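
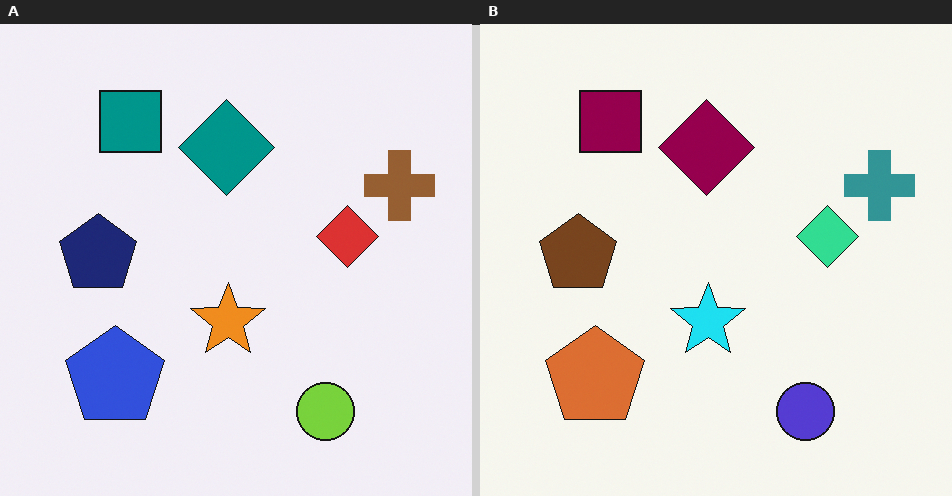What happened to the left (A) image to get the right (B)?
The image was hue-shifted through roughly a third of the color wheel.

Every shape's color has rotated by the same amount around the hue wheel — a uniform hue shift.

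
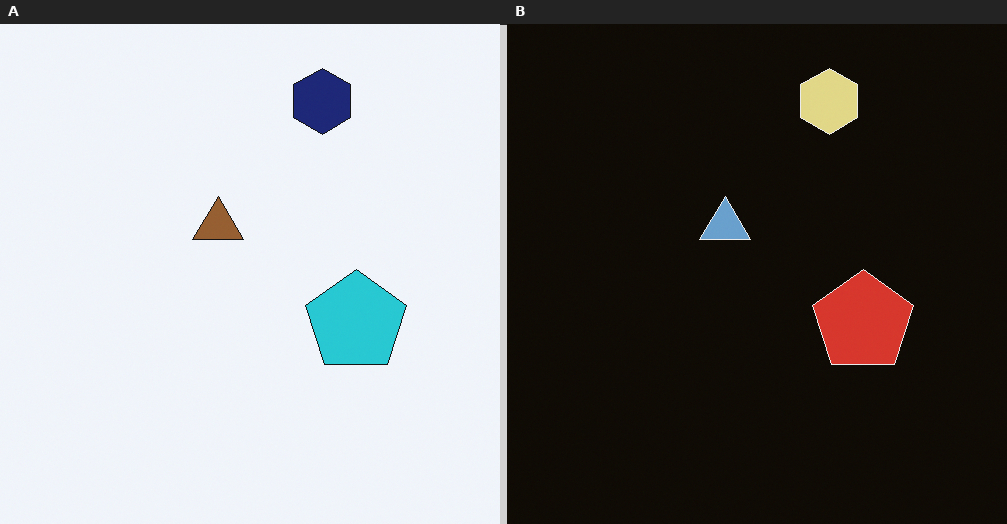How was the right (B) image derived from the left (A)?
This is the original image color-inverted (negative).

The light background has become dark and every shape's color is its complement — a photographic negative.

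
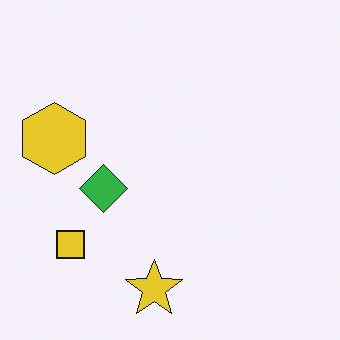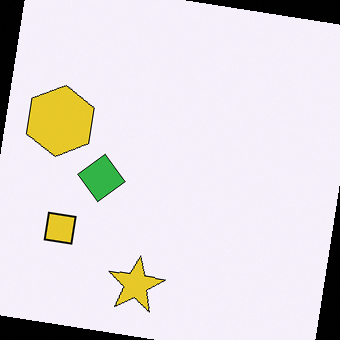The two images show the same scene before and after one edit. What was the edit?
The transformation is: rotated clockwise by a slight angle.

Every shape is tilted by the same angle and the image corners show triangular fill wedges — a whole-image rotation by a non-right angle.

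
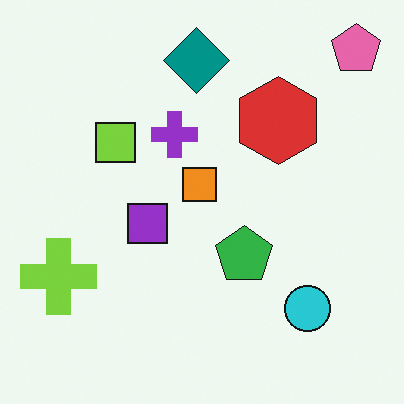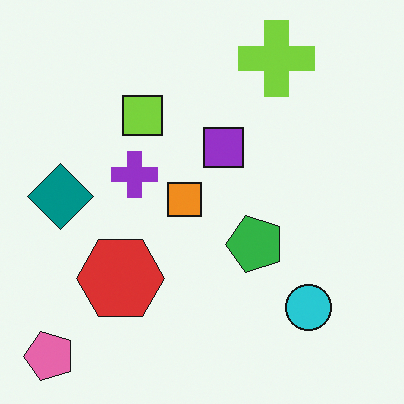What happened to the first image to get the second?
It was transposed (reflected across the top-left ↔ bottom-right diagonal).

Shapes have swapped their row and column positions — what was in the top-right is now in the bottom-left — a diagonal reflection.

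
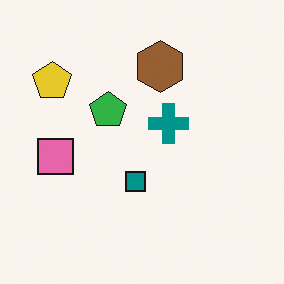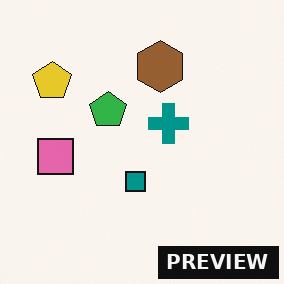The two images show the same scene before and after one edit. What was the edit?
The second image is the first watermarked with the text "PREVIEW" in the lower-right corner.

A dark label reading "PREVIEW" appears in the lower-right corner.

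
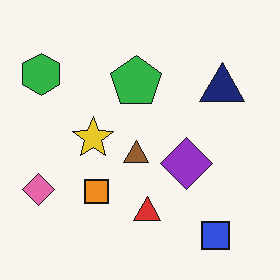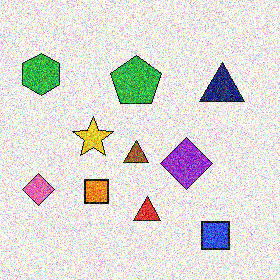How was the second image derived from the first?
The image was degraded with strong gaussian noise.

Random speckle covers the whole image, including the flat background.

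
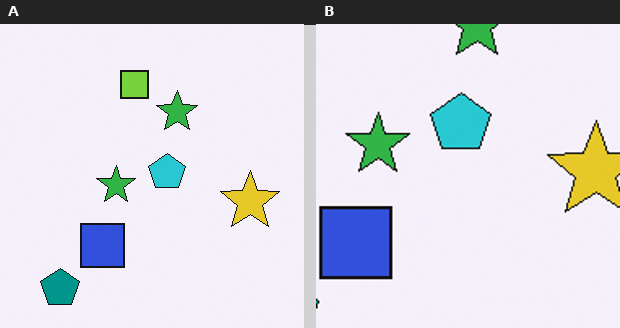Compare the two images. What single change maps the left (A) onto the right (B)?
It was cropped to a noticeably smaller region and rescaled.

The visible shapes are larger and the field of view is narrower; shapes near the original edges may be partly or wholly outside the frame — a crop-and-rescale.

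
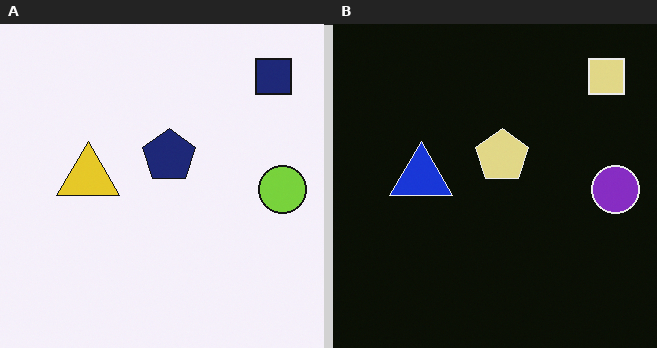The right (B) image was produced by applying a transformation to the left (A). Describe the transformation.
Color-inverted (negative).

The light background has become dark and every shape's color is its complement — a photographic negative.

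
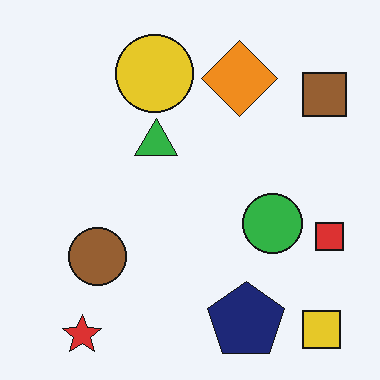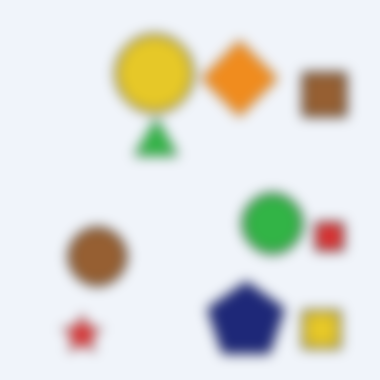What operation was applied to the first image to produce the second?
The image was strongly gaussian-blurred.

Shape edges and outlines are uniformly softened across the whole image.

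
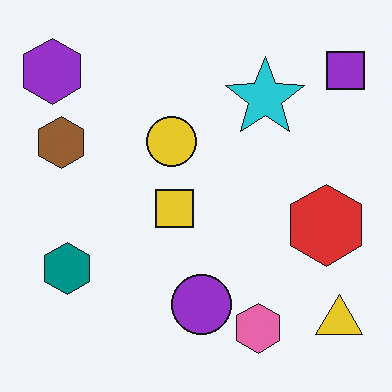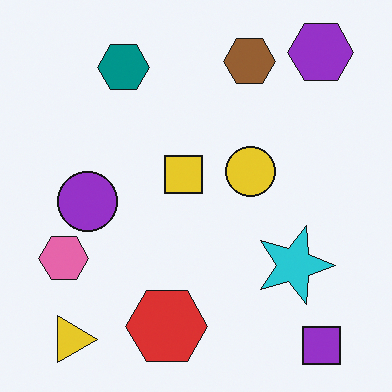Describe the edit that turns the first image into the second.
This is the original image rotated 90° clockwise.

The purple square sits in the top-right of the first image and the bottom-right of the second — consistent with a whole-image 90° clockwise rotation.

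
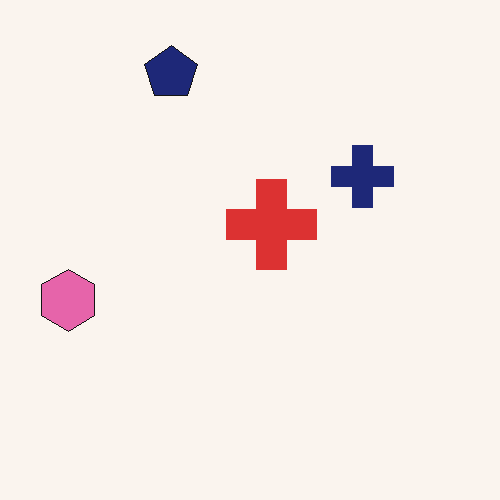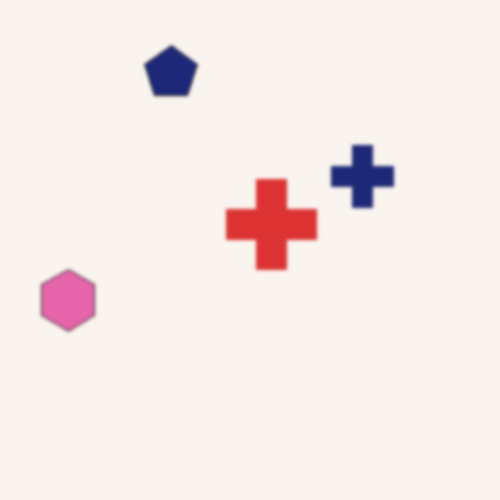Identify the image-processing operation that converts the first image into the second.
The image was slightly softened.

Shape edges and outlines are uniformly softened across the whole image.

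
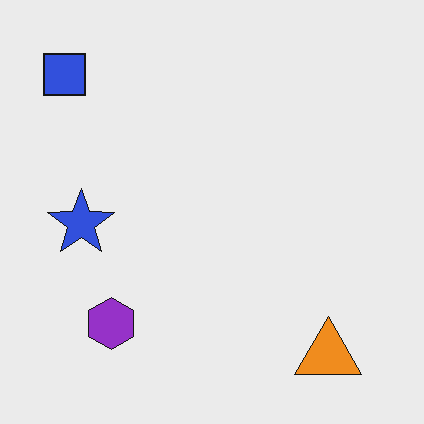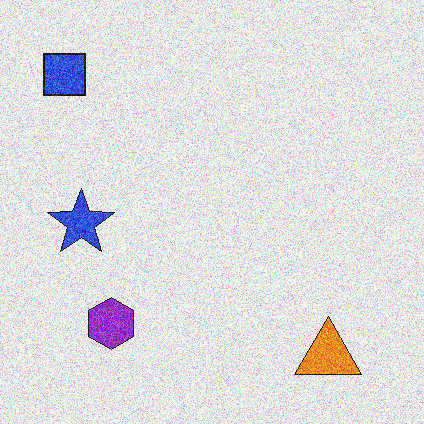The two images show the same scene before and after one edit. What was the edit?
The image was degraded with strong gaussian noise.

Random speckle covers the whole image, including the flat background.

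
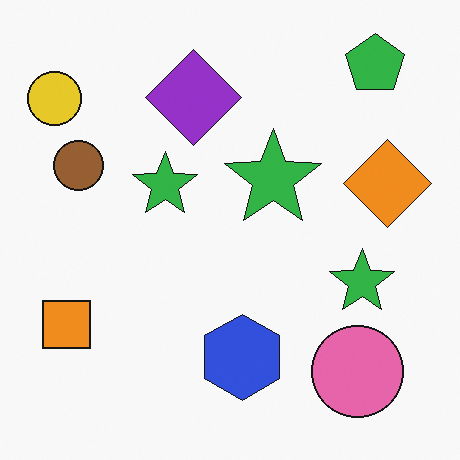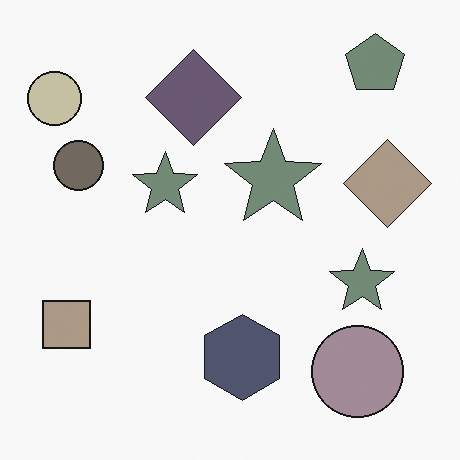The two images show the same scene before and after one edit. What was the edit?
The second image is the first heavily desaturated.

All colors are more muted and greyish — a global saturation change.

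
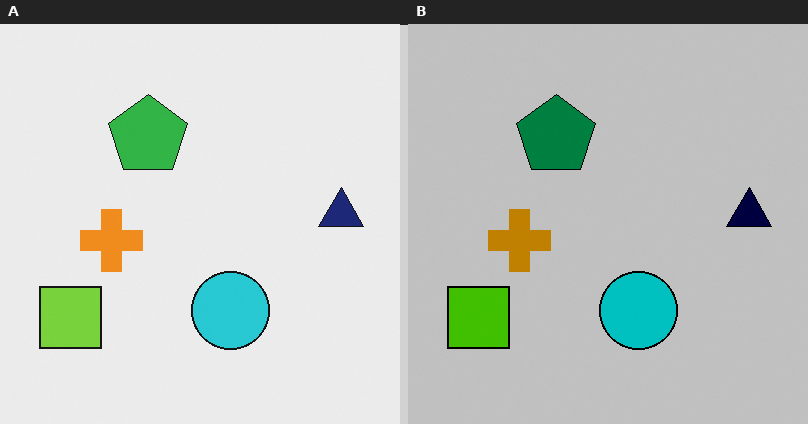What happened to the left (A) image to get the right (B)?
The transformation is: aggressively posterized.

Each flat color has snapped to a coarser quantized level — most visibly, the near-white background has dropped to a flat grey.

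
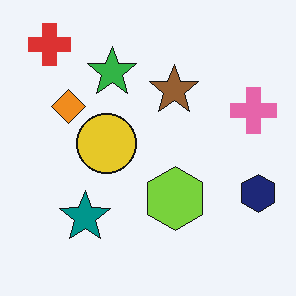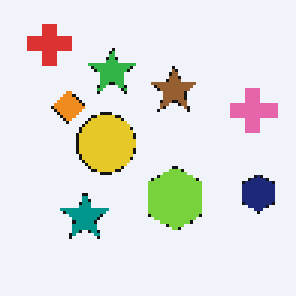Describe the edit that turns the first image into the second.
The image was lightly pixelated (a mild mosaic effect).

Shapes are reduced to large square blocks; fine edges and outlines are lost — a downscale-then-upscale (mosaic) effect.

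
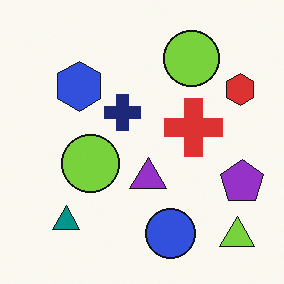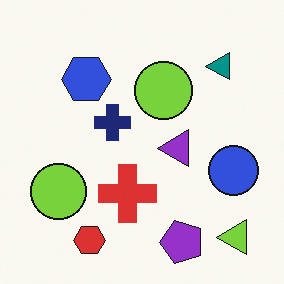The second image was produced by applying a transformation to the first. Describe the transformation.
This is the original image transposed (reflected across the top-left ↔ bottom-right diagonal).

Shapes have swapped their row and column positions — what was in the top-right is now in the bottom-left — a diagonal reflection.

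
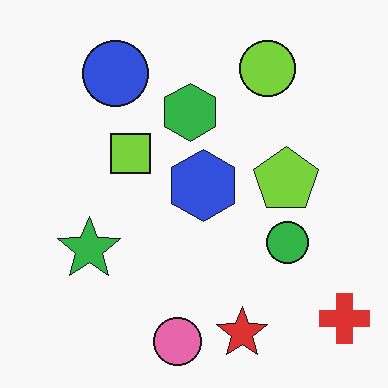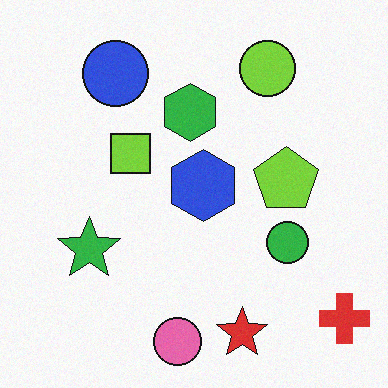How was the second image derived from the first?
The transformation is: degraded with subtle gaussian noise.

Random speckle covers the whole image, including the flat background.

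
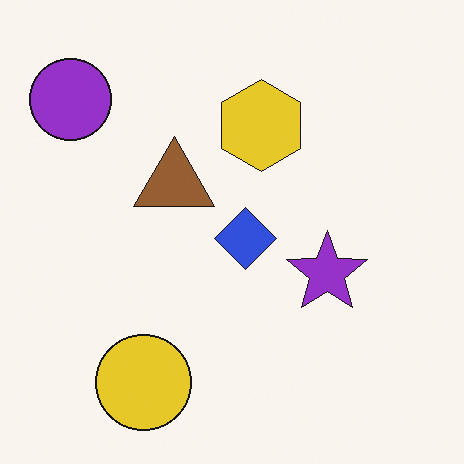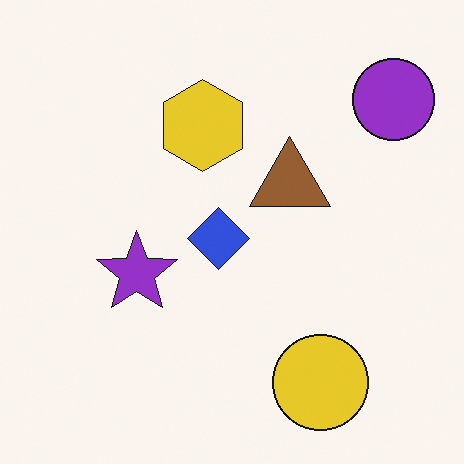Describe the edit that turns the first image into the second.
Flipped horizontally (left ↔ right).

The purple circle is in the top-left of the first image and the top-right of the second — shapes on opposite sides of the vertical midline have swapped in a mirror flip.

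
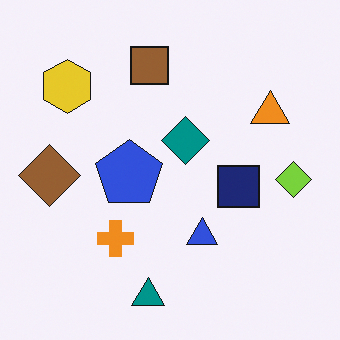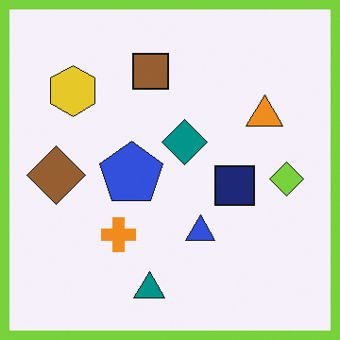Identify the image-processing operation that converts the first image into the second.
Framed with a lime border.

A solid lime frame runs around the edge of the second image, with the content slightly shrunk inside it.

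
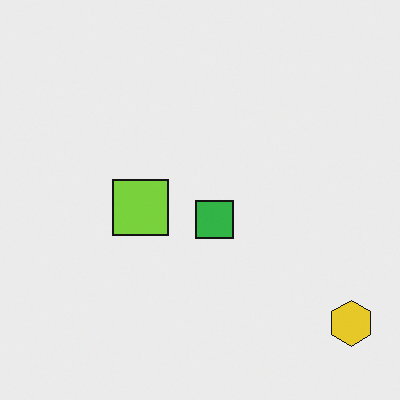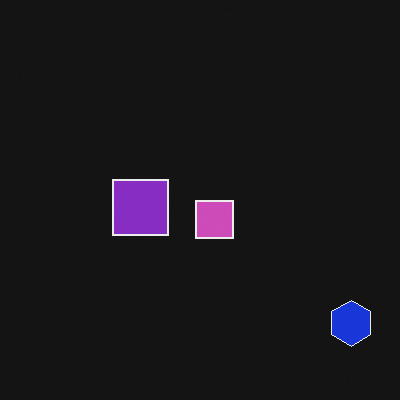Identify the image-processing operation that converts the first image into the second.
It was color-inverted (negative).

The light background has become dark and every shape's color is its complement — a photographic negative.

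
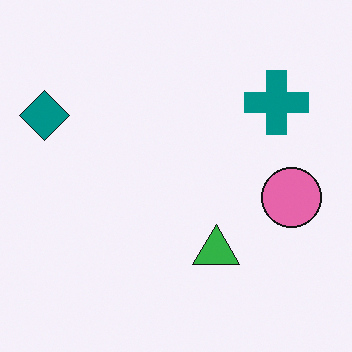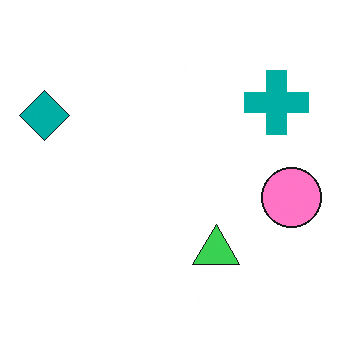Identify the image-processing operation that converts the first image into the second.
It was brightened a little.

Every pixel — background and shapes alike — is uniformly brightened.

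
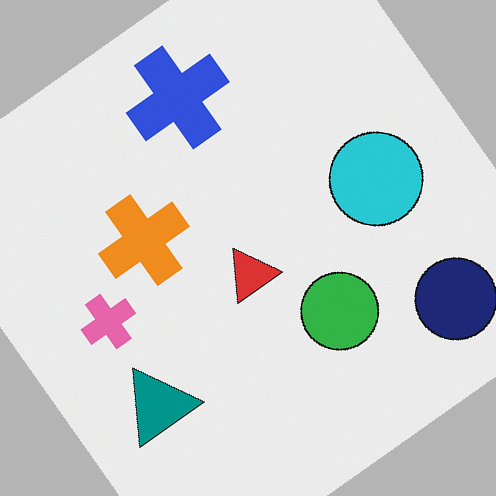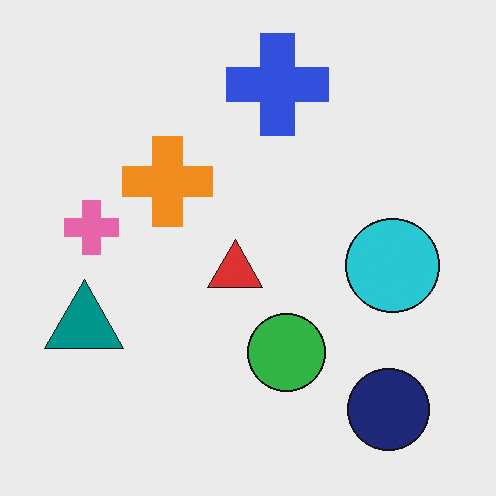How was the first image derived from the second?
The first image is the second rotated counter-clockwise by a large amount — several tens of degrees.

Every shape is tilted by the same angle and the image corners show triangular fill wedges — a whole-image rotation by a non-right angle.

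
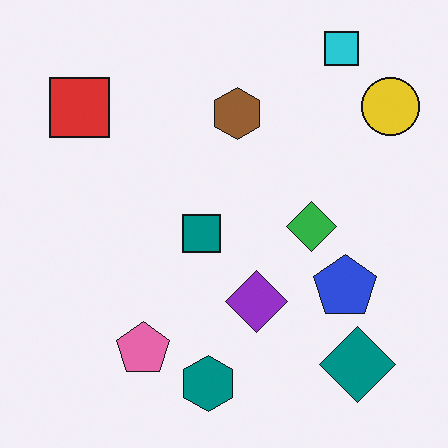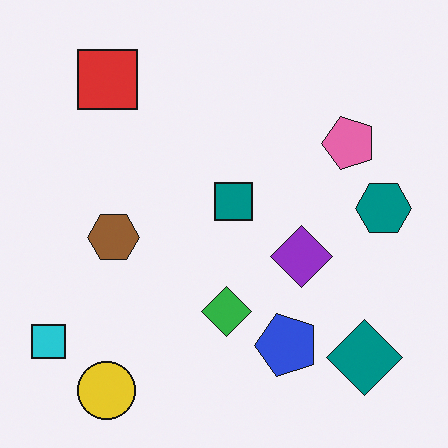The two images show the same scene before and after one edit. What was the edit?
The second image is the first transposed (reflected across the top-left ↔ bottom-right diagonal).

Shapes have swapped their row and column positions — what was in the top-right is now in the bottom-left — a diagonal reflection.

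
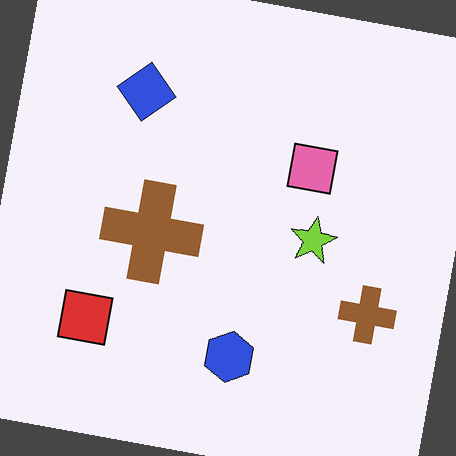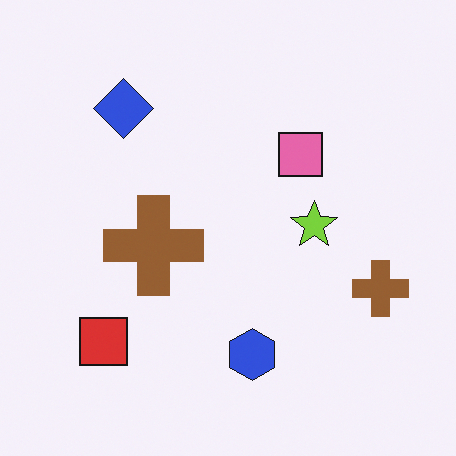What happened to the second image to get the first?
The image was rotated clockwise by a few degrees.

Every shape is tilted by the same angle and the image corners show triangular fill wedges — a whole-image rotation by a non-right angle.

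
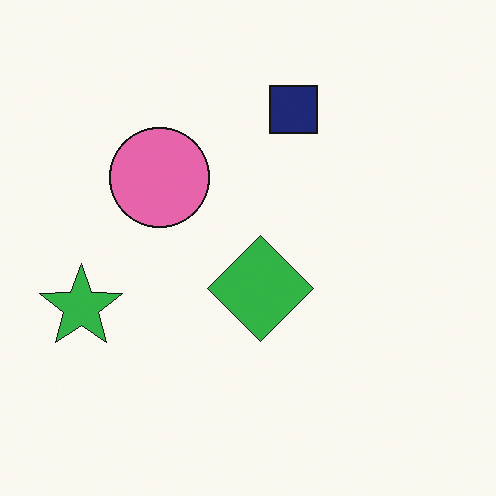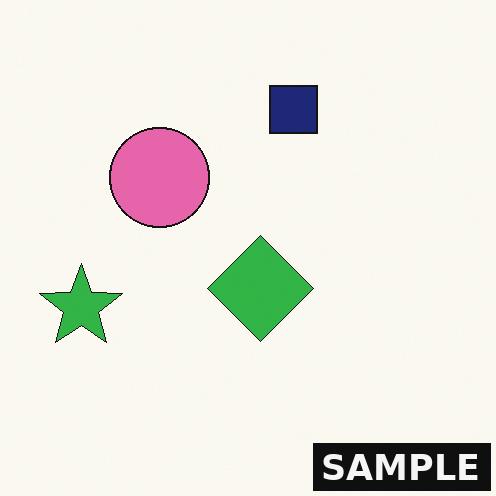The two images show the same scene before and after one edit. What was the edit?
This is the original image watermarked with the text "SAMPLE" in the lower-right corner.

A dark label reading "SAMPLE" appears in the lower-right corner.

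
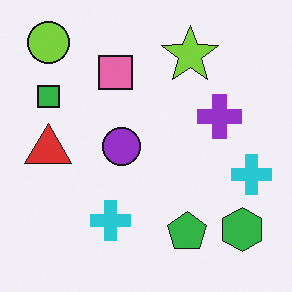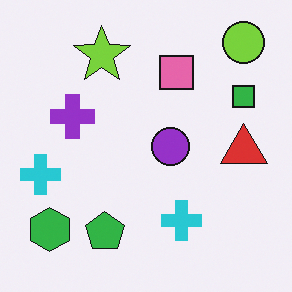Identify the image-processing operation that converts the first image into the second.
The second image is the first flipped horizontally (left ↔ right).

The lime circle is in the top-left of the first image and the top-right of the second — shapes on opposite sides of the vertical midline have swapped in a mirror flip.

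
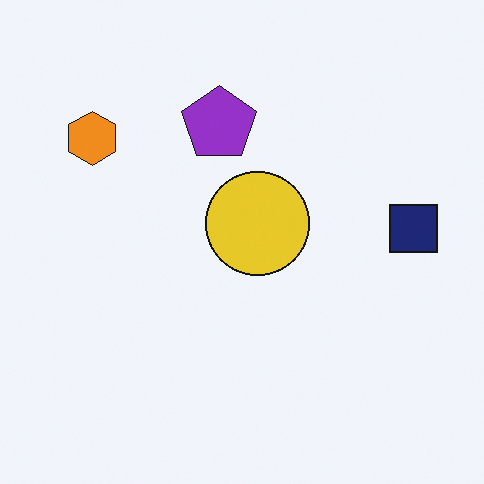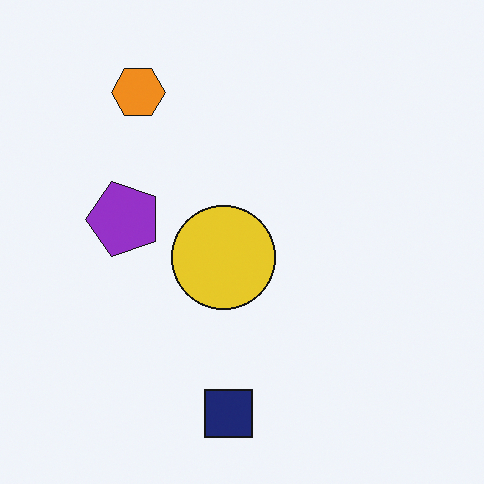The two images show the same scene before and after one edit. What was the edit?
The image was transposed (reflected across the top-left ↔ bottom-right diagonal).

Shapes have swapped their row and column positions — what was in the top-right is now in the bottom-left — a diagonal reflection.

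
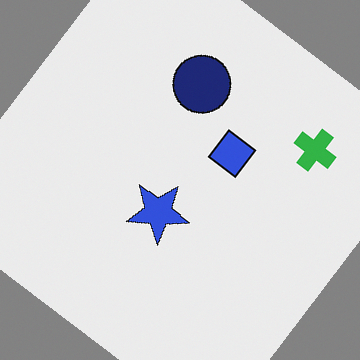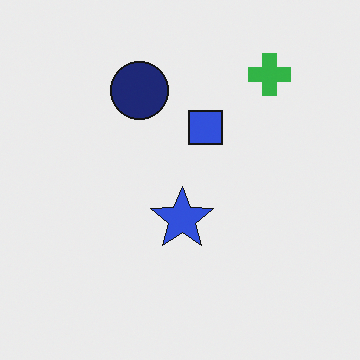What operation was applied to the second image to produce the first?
The image was rotated clockwise by a large amount — several tens of degrees.

Every shape is tilted by the same angle and the image corners show triangular fill wedges — a whole-image rotation by a non-right angle.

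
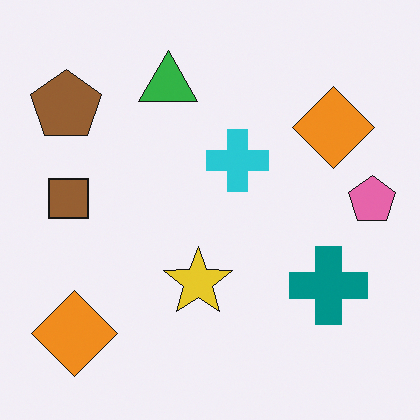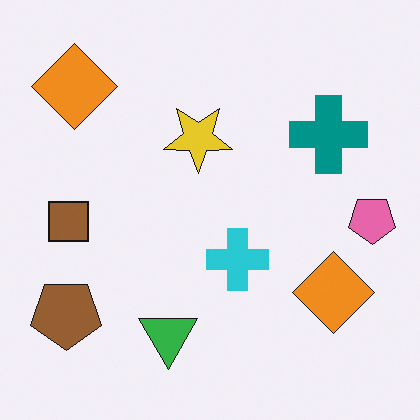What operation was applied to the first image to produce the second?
It was flipped vertically (top ↔ bottom).

The green triangle is in the top of the first image and the bottom of the second — shapes on opposite sides of the horizontal midline have swapped in a mirror flip.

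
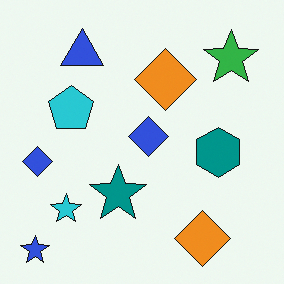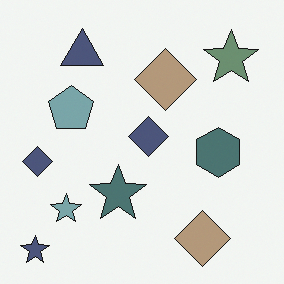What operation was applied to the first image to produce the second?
The transformation is: made much more muted (saturation change).

All colors are more muted and greyish — a global saturation change.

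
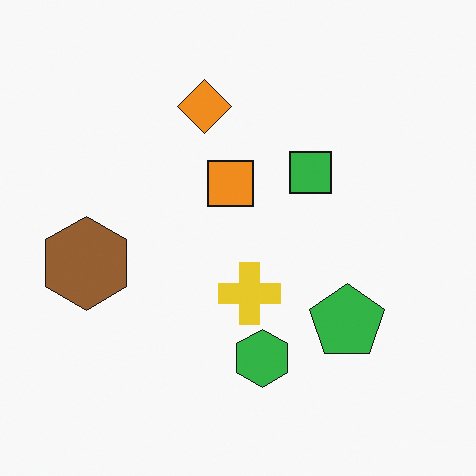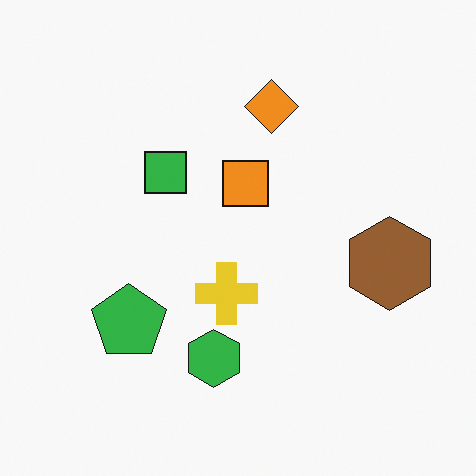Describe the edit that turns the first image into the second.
The second image is the first flipped horizontally (left ↔ right).

The brown hexagon is in the left of the first image and the right of the second — shapes on opposite sides of the vertical midline have swapped in a mirror flip.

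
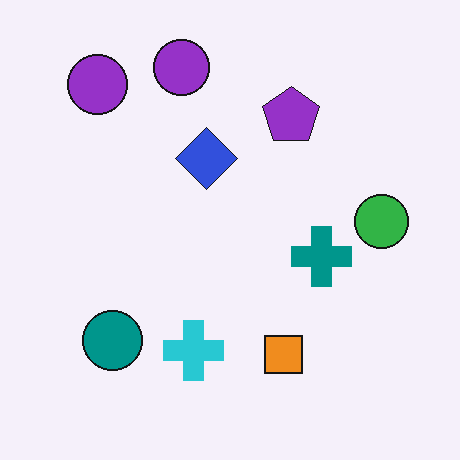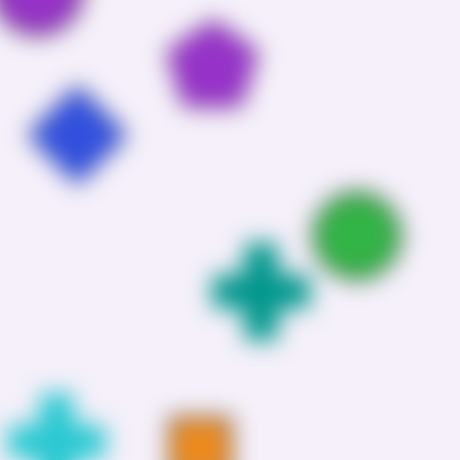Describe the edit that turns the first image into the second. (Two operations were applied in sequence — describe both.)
The transformation is: heavily blurred, then cropped to a modestly smaller region and rescaled.

Shape edges and outlines are uniformly softened across the whole image. The visible shapes are larger and the field of view is narrower; shapes near the original edges may be partly or wholly outside the frame — a crop-and-rescale.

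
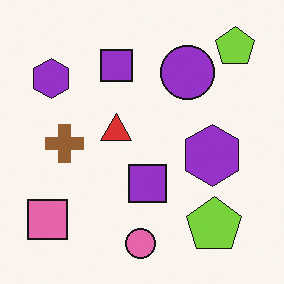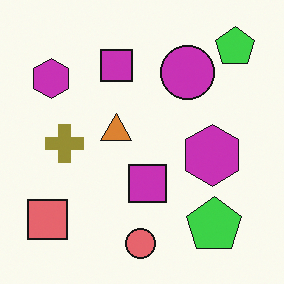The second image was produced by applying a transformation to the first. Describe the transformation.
This is the original image hue-shifted slightly.

Every shape's color has rotated by the same amount around the hue wheel — a uniform hue shift.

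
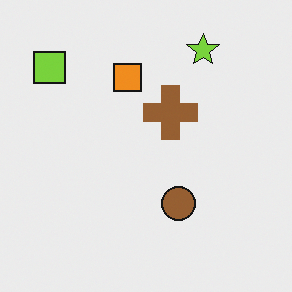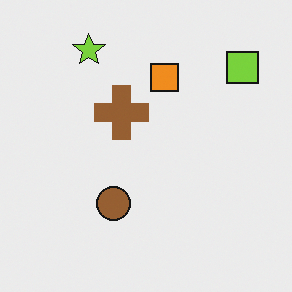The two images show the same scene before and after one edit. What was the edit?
This is the original image flipped horizontally (left ↔ right).

The lime square is in the top-left of the first image and the top-right of the second — shapes on opposite sides of the vertical midline have swapped in a mirror flip.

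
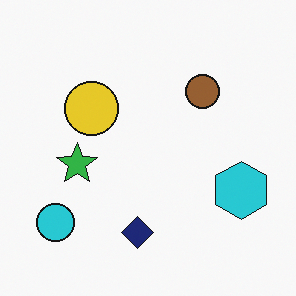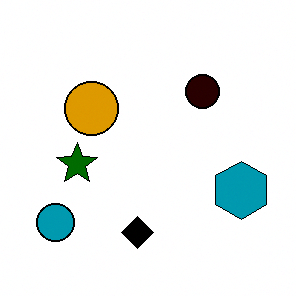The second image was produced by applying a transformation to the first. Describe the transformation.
The image was given much higher contrast.

Tones are pushed away from mid-grey across the whole image — a global contrast change.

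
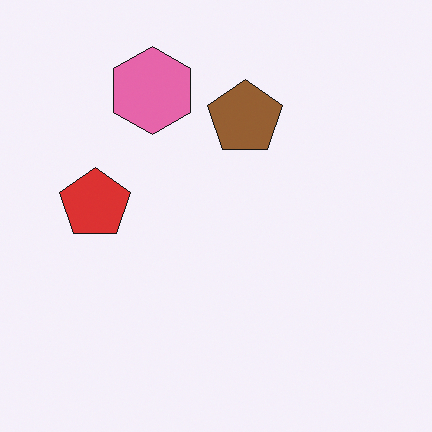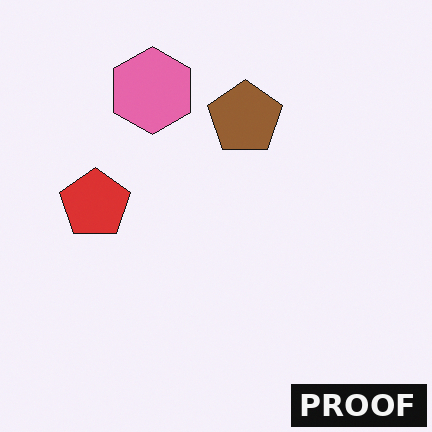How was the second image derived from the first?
The second image is the first watermarked with the text "PROOF" in the lower-right corner.

A dark label reading "PROOF" appears in the lower-right corner.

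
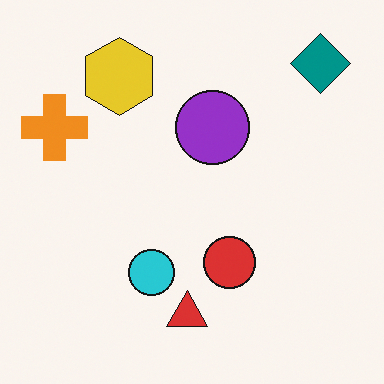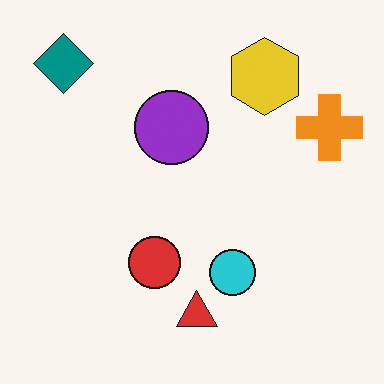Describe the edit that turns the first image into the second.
The transformation is: flipped horizontally (left ↔ right).

The orange cross is in the top-left of the first image and the top-right of the second — shapes on opposite sides of the vertical midline have swapped in a mirror flip.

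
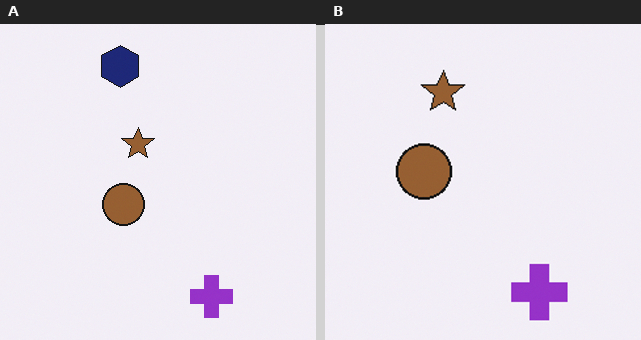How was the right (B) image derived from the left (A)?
The image was cropped slightly and scaled back up.

The visible shapes are larger and the field of view is narrower; shapes near the original edges may be partly or wholly outside the frame — a crop-and-rescale.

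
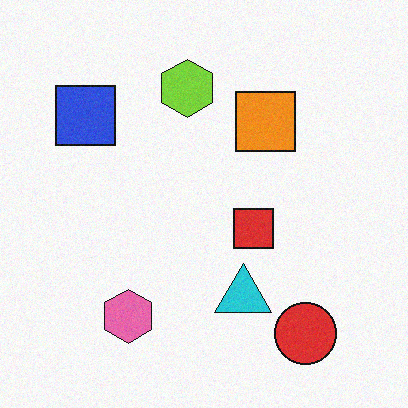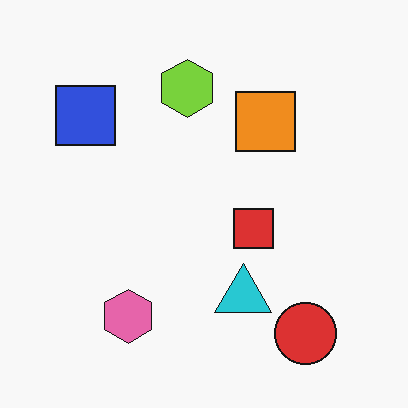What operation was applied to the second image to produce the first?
The first image is the second degraded with a light layer of grain.

Random speckle covers the whole image, including the flat background.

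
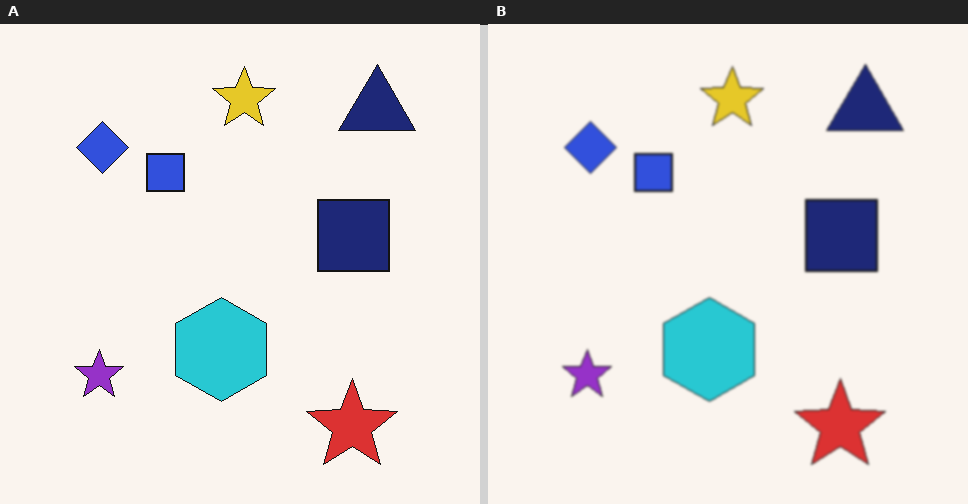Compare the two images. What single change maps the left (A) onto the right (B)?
The right (B) image is the left (A) slightly softened.

Shape edges and outlines are uniformly softened across the whole image.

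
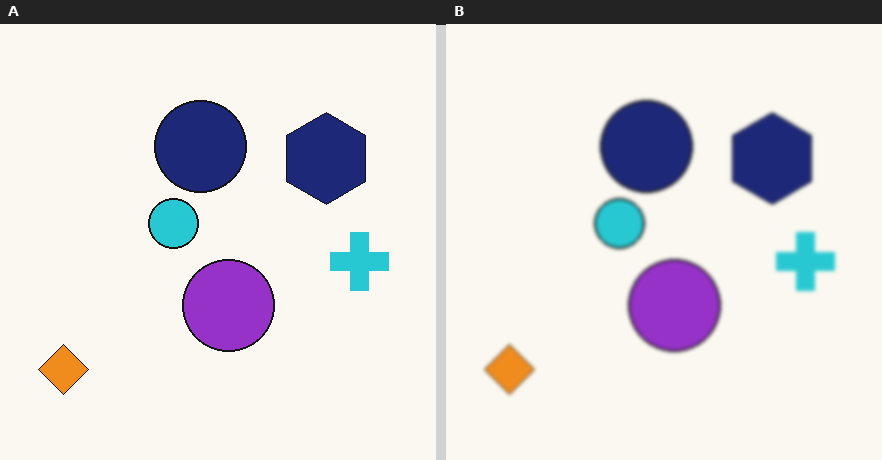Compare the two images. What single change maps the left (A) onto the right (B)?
The transformation is: given a subtle gaussian blur.

Shape edges and outlines are uniformly softened across the whole image.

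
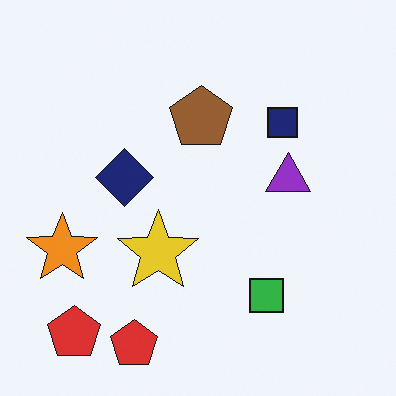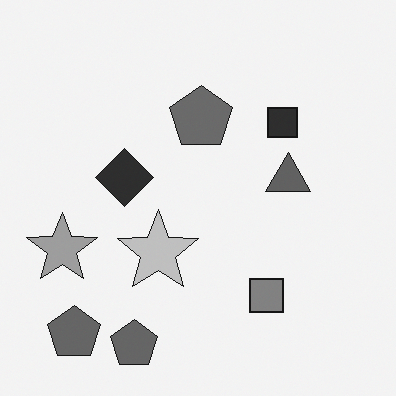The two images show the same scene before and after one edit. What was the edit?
This is the original image converted to grayscale.

All color is removed — every shape is now a shade of grey.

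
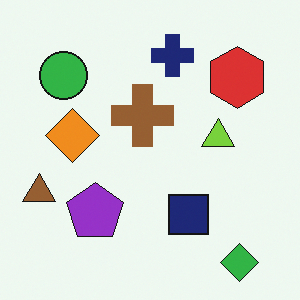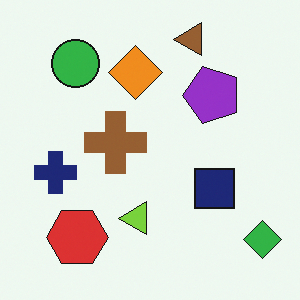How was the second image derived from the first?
The transformation is: transposed (reflected across the top-left ↔ bottom-right diagonal).

Shapes have swapped their row and column positions — what was in the top-right is now in the bottom-left — a diagonal reflection.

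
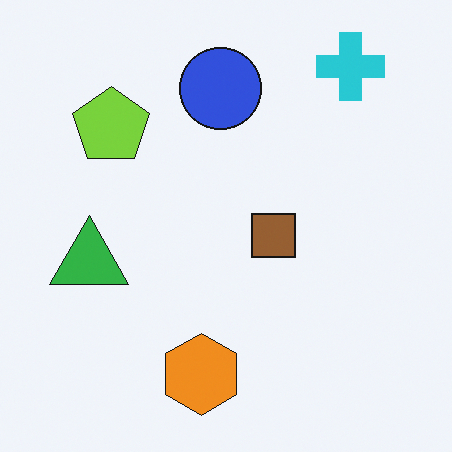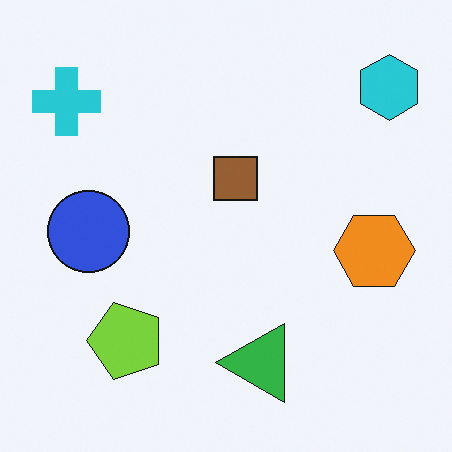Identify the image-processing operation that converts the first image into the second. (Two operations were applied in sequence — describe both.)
This is the original image rotated 90° counter-clockwise, then overlaid with an additional cyan hexagon.

The cyan cross sits in the top-right of the first image and the top-left of the second — consistent with a whole-image 90° counter-clockwise rotation. A cyan hexagon appears in the second image that is absent from the first.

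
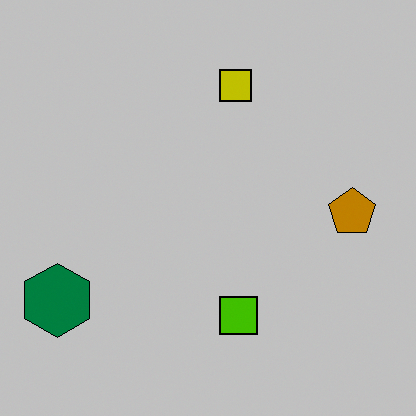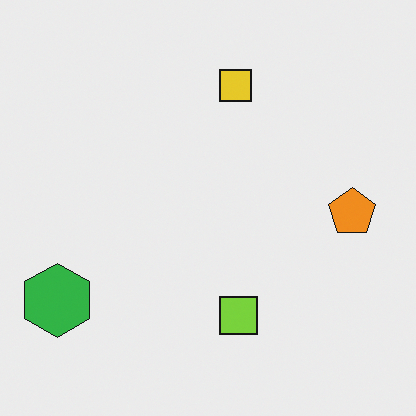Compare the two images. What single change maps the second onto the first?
The first image is the second aggressively posterized.

Each flat color has snapped to a coarser quantized level — most visibly, the near-white background has dropped to a flat grey.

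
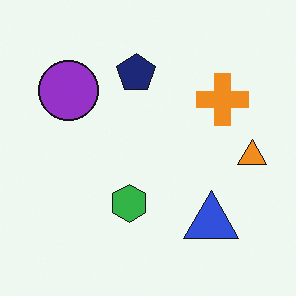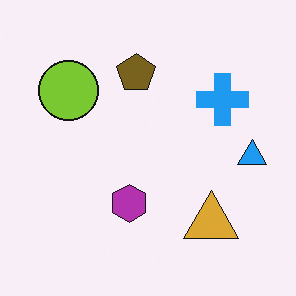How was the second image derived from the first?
It was hue-shifted through roughly half the color wheel.

Every shape's color has rotated by the same amount around the hue wheel — a uniform hue shift.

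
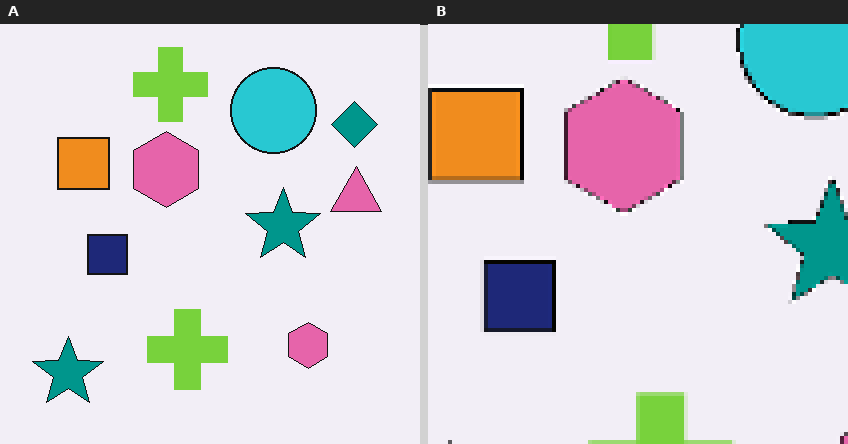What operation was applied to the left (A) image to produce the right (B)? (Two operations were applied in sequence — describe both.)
It was cropped tightly and scaled back up, then lightly pixelated (a mild mosaic effect).

The visible shapes are larger and the field of view is narrower; shapes near the original edges may be partly or wholly outside the frame — a crop-and-rescale. Shapes are reduced to large square blocks; fine edges and outlines are lost — a downscale-then-upscale (mosaic) effect.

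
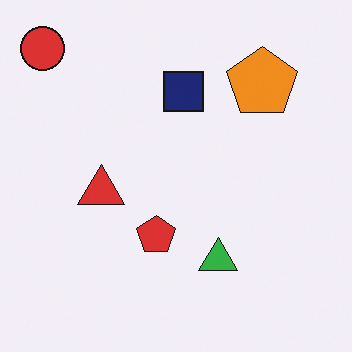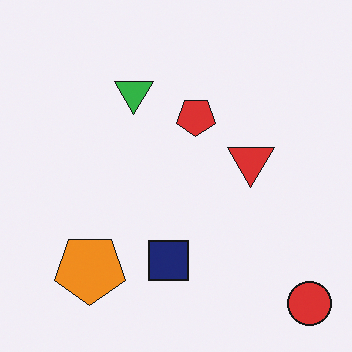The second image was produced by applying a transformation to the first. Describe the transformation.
Rotated 180°.

The red circle sits in the top-left of the first image and the bottom-right of the second — consistent with a whole-image 180° rotation.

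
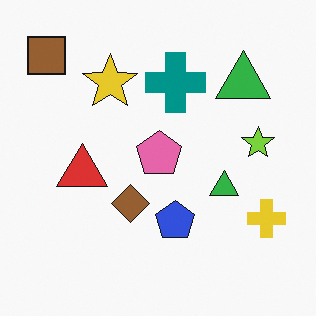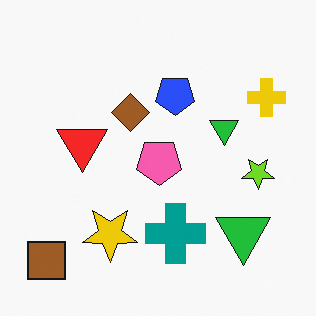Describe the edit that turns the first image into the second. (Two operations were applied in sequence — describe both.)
This is the original image flipped vertically (top ↔ bottom), then slightly oversaturated.

The brown square is in the top-left of the first image and the bottom-left of the second — shapes on opposite sides of the horizontal midline have swapped in a mirror flip. All colors are more vivid — a global saturation change.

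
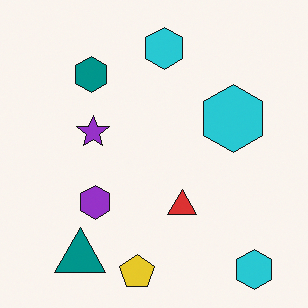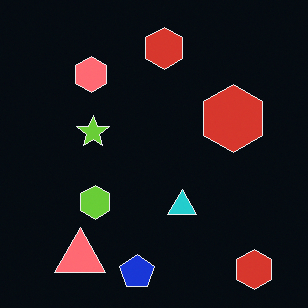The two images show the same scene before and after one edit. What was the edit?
Color-inverted (negative).

The light background has become dark and every shape's color is its complement — a photographic negative.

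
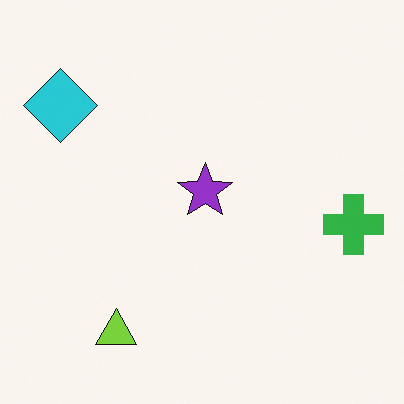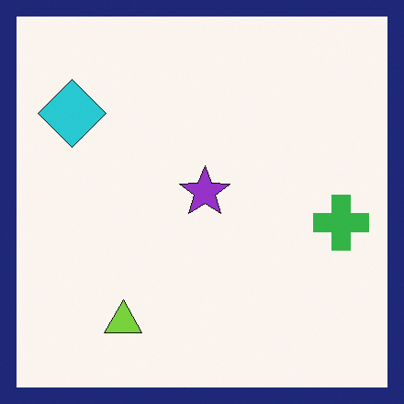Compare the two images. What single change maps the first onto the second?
This is the original image framed with a navy border.

A solid navy frame runs around the edge of the second image, with the content slightly shrunk inside it.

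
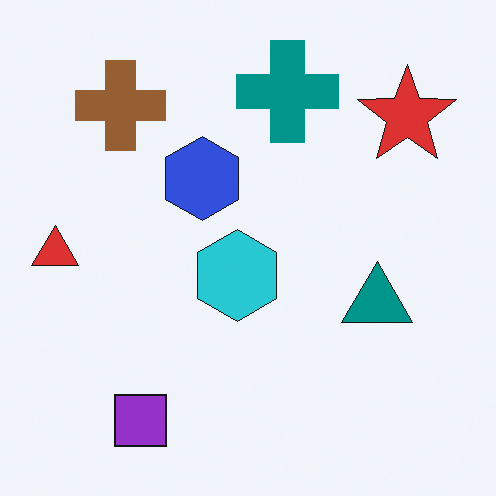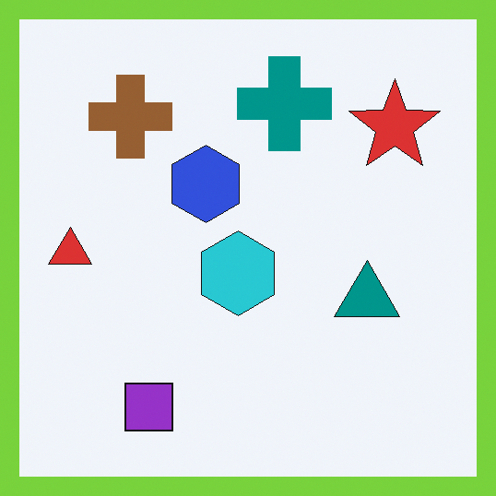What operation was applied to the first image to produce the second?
The image was framed with a lime border.

A solid lime frame runs around the edge of the second image, with the content slightly shrunk inside it.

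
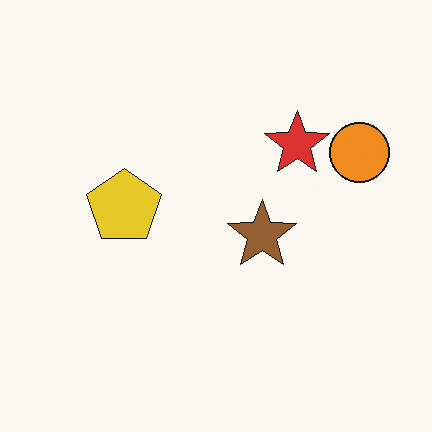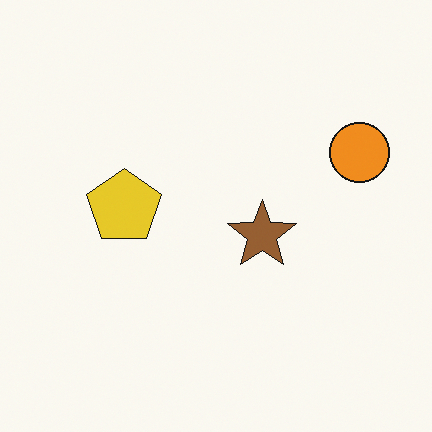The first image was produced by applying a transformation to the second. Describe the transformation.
This is the original image overlaid with an additional red star.

A red star appears in the first image that is absent from the second.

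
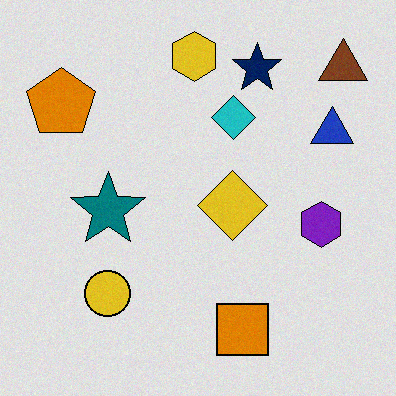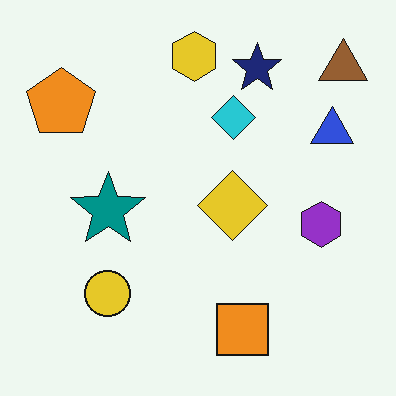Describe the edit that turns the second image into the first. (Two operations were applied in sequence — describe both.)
This is the original image moderately posterized, then degraded with a light layer of grain.

Each flat color has snapped to a coarser quantized level — most visibly, the near-white background has dropped to a flat grey. Random speckle covers the whole image, including the flat background.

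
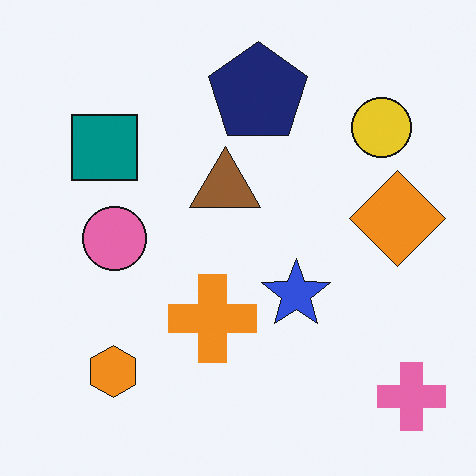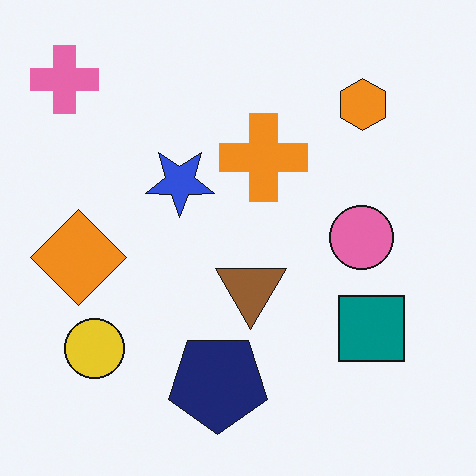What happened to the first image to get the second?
It was rotated 180°.

The pink cross sits in the bottom-right of the first image and the top-left of the second — consistent with a whole-image 180° rotation.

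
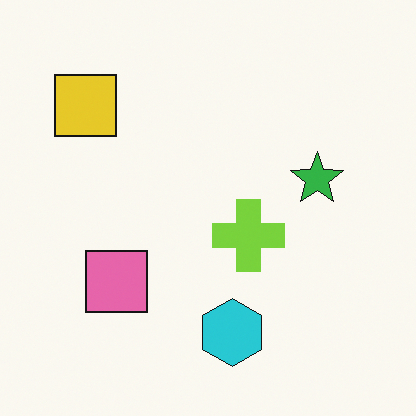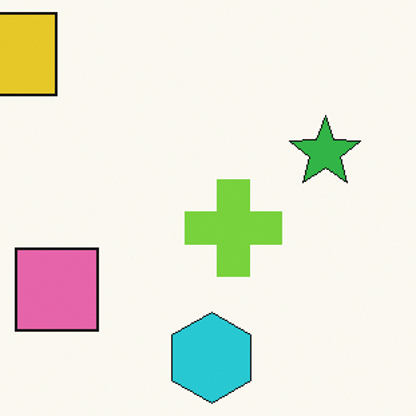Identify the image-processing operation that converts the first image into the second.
This is the original image cropped slightly and scaled back up.

The visible shapes are larger and the field of view is narrower; shapes near the original edges may be partly or wholly outside the frame — a crop-and-rescale.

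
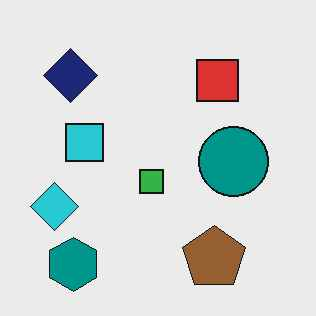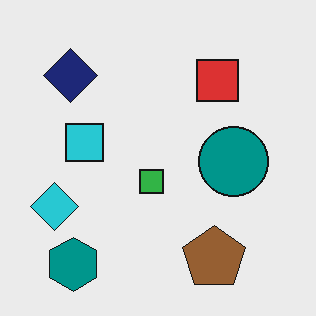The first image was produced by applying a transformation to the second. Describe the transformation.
The image was given moderate JPEG compression.

Blocky 8×8 compression artifacts appear around shape edges and the flat background shows ringing — characteristic JPEG degradation.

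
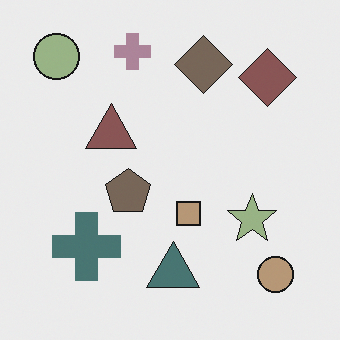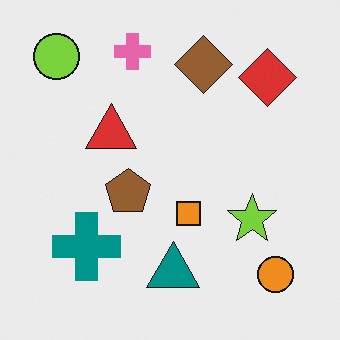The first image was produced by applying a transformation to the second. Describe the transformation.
This is the original image made much more muted (saturation change).

All colors are more muted and greyish — a global saturation change.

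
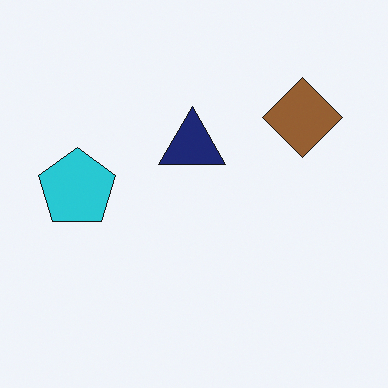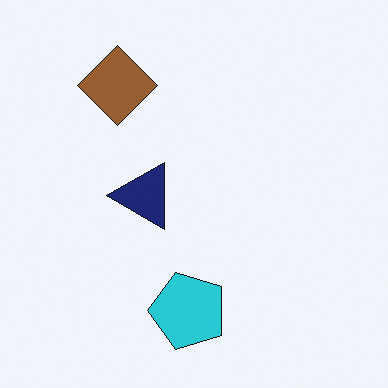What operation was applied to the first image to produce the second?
The second image is the first rotated 90° counter-clockwise.

The brown diamond sits in the top-right of the first image and the top-left of the second — consistent with a whole-image 90° counter-clockwise rotation.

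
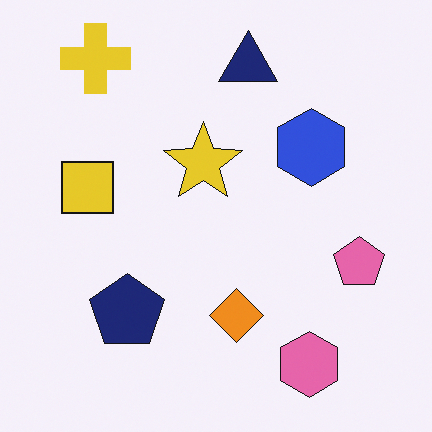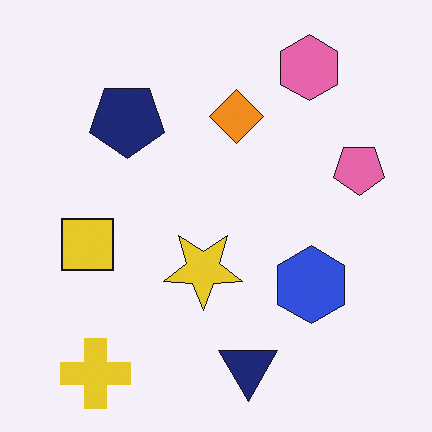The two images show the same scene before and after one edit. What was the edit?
The image was flipped vertically (top ↔ bottom).

The yellow cross is in the top-left of the first image and the bottom-left of the second — shapes on opposite sides of the horizontal midline have swapped in a mirror flip.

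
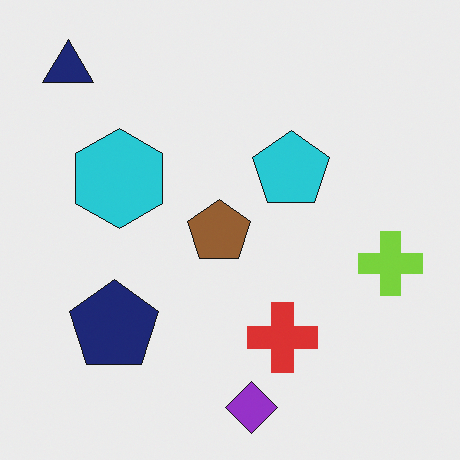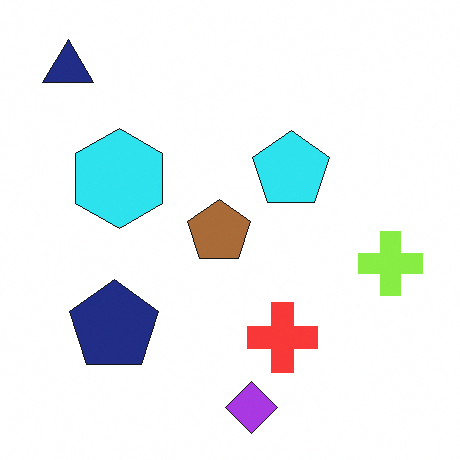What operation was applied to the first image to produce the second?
This is the original image slightly brightened.

Every pixel — background and shapes alike — is uniformly brightened.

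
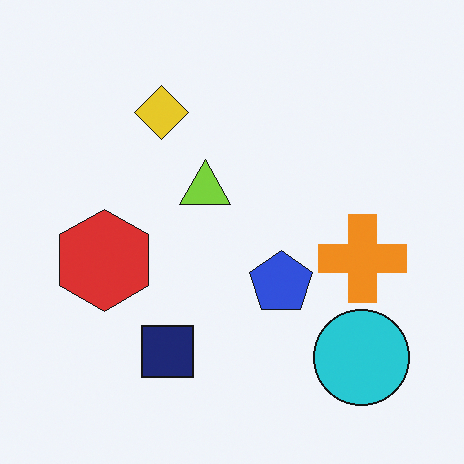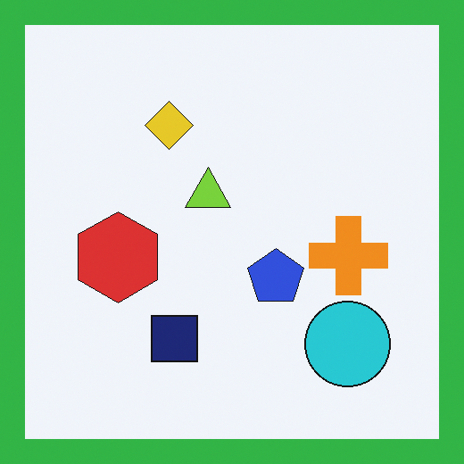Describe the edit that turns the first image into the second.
The image was framed with a green border.

A solid green frame runs around the edge of the second image, with the content slightly shrunk inside it.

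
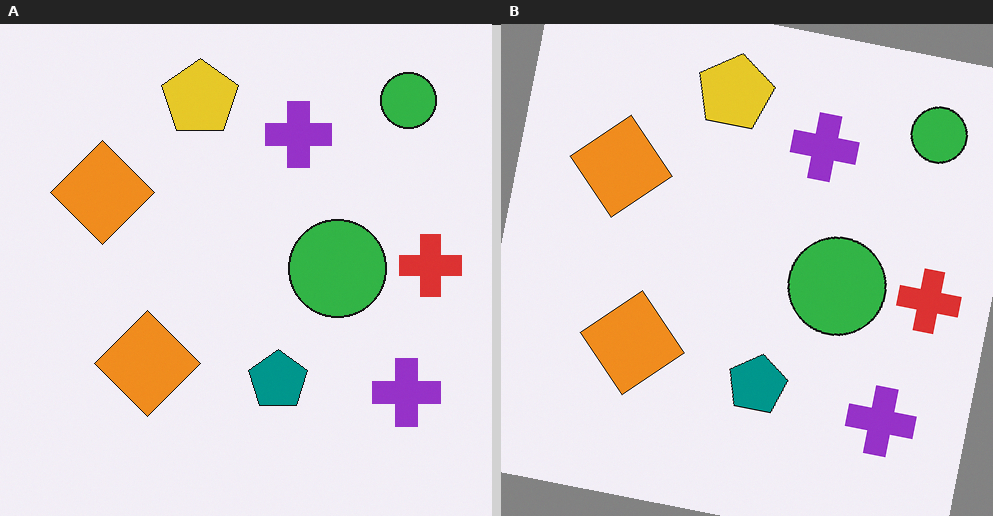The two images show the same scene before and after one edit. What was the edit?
This is the original image rotated clockwise by a few degrees.

Every shape is tilted by the same angle and the image corners show triangular fill wedges — a whole-image rotation by a non-right angle.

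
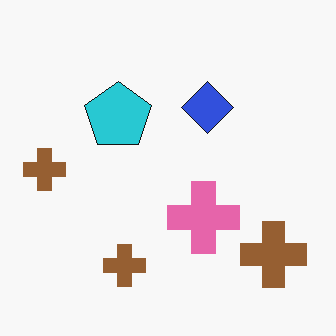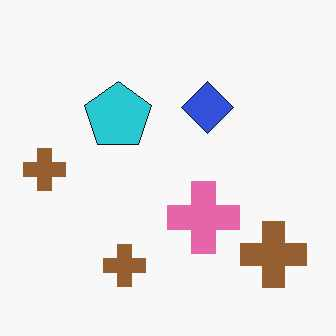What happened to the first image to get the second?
It was given moderate JPEG compression.

Blocky 8×8 compression artifacts appear around shape edges and the flat background shows ringing — characteristic JPEG degradation.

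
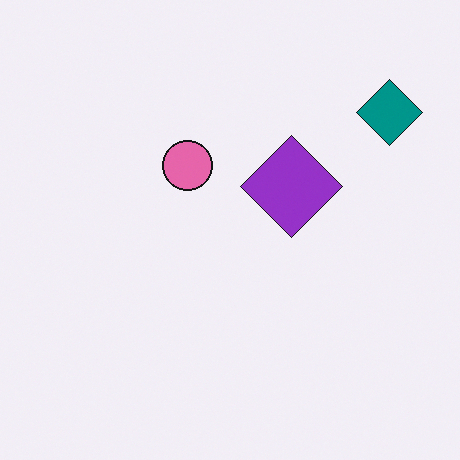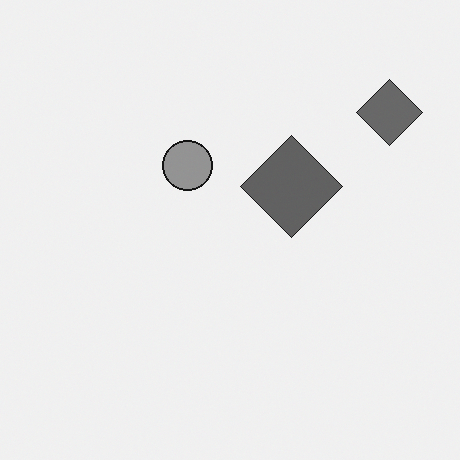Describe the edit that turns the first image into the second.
It was converted to grayscale.

All color is removed — every shape is now a shade of grey.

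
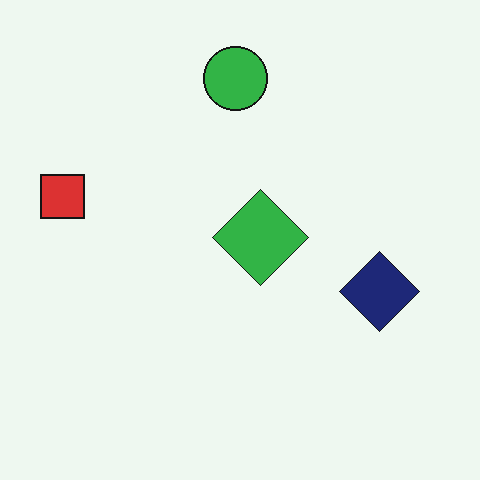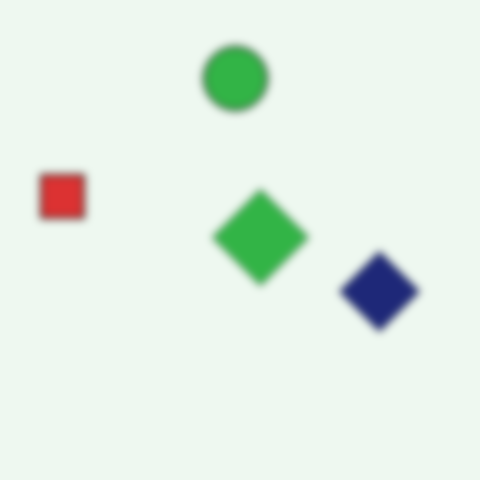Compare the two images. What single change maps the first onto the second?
The transformation is: moderately blurred.

Shape edges and outlines are uniformly softened across the whole image.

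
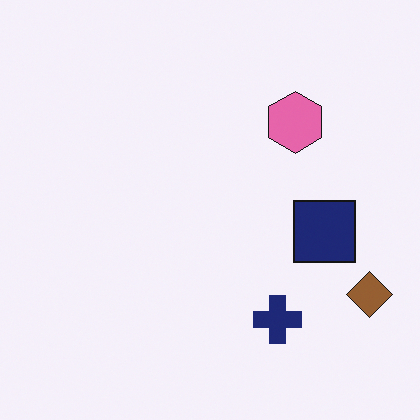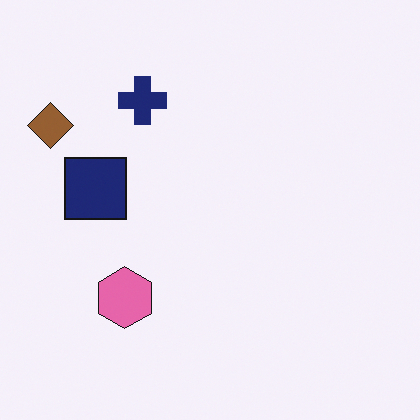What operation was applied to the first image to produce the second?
It was rotated 180°.

The brown diamond sits in the bottom-right of the first image and the top-left of the second — consistent with a whole-image 180° rotation.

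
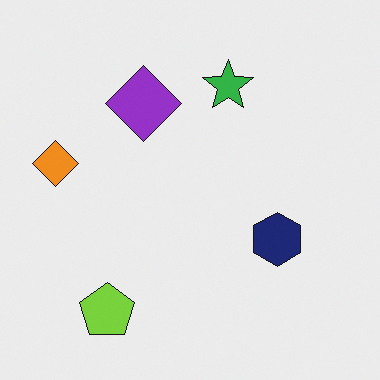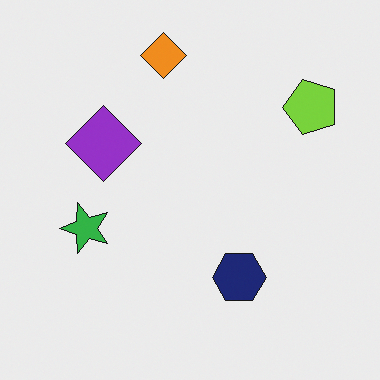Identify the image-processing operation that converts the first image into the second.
The transformation is: transposed (reflected across the top-left ↔ bottom-right diagonal).

Shapes have swapped their row and column positions — what was in the top-right is now in the bottom-left — a diagonal reflection.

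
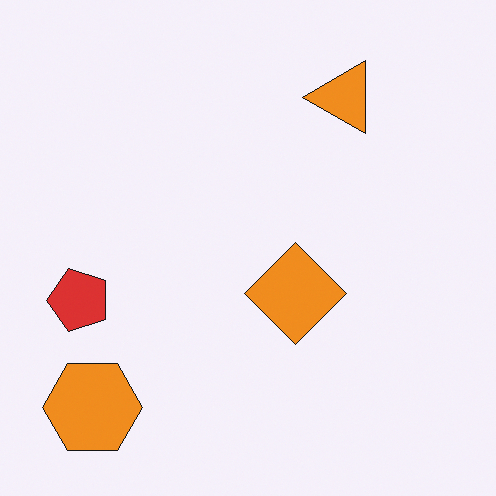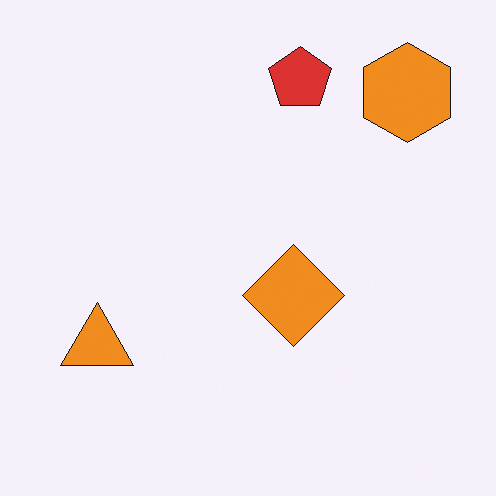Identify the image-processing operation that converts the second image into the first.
The first image is the second transposed (reflected across the top-left ↔ bottom-right diagonal).

Shapes have swapped their row and column positions — what was in the top-right is now in the bottom-left — a diagonal reflection.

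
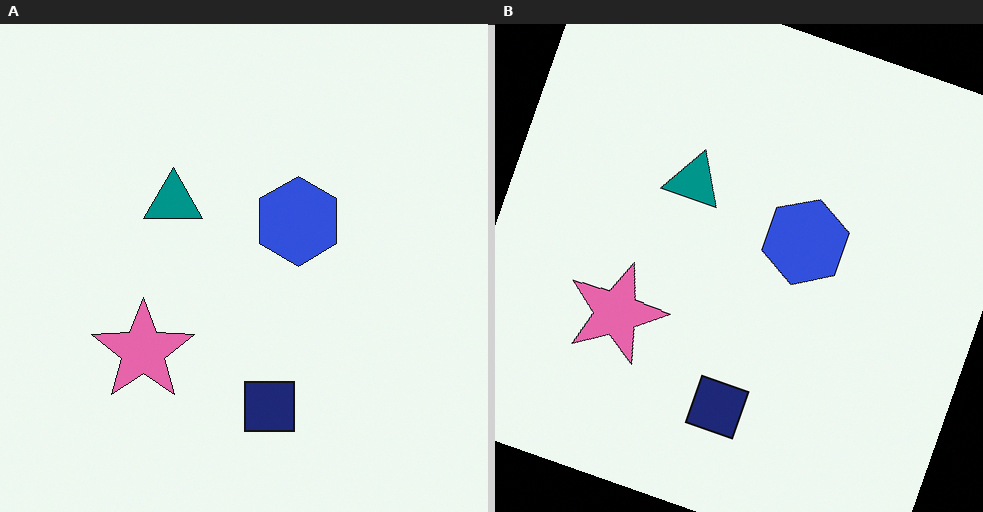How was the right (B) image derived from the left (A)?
This is the original image rotated clockwise by a clearly visible amount.

Every shape is tilted by the same angle and the image corners show triangular fill wedges — a whole-image rotation by a non-right angle.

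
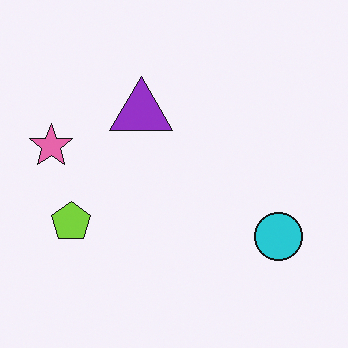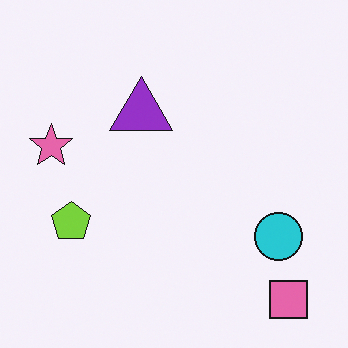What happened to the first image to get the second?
This is the original image overlaid with an additional pink square.

A pink square appears in the second image that is absent from the first.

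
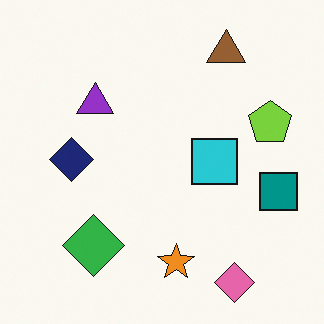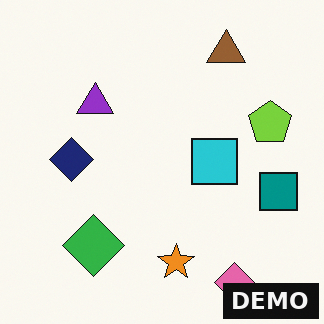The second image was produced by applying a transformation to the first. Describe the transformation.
This is the original image watermarked with the text "DEMO" in the lower-right corner.

A dark label reading "DEMO" appears in the lower-right corner.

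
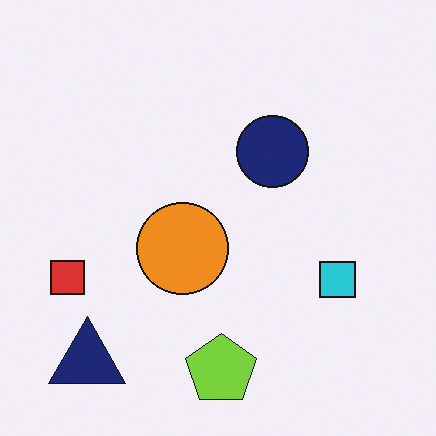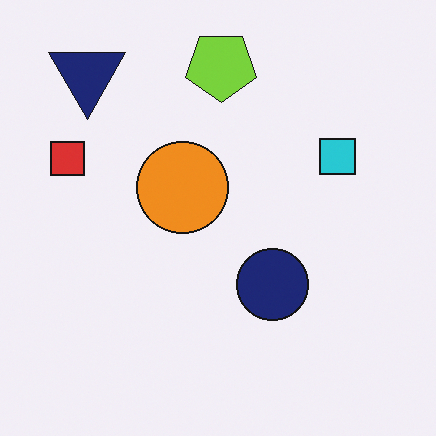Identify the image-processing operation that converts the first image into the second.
It was flipped vertically (top ↔ bottom).

The lime pentagon is in the bottom of the first image and the top of the second — shapes on opposite sides of the horizontal midline have swapped in a mirror flip.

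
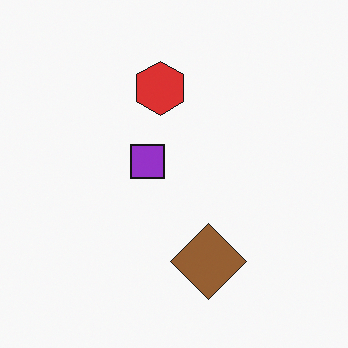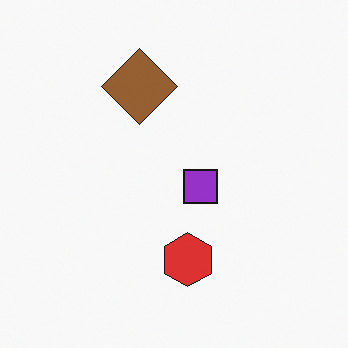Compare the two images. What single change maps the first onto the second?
It was rotated 180°.

The brown diamond sits in the bottom of the first image and the top of the second — consistent with a whole-image 180° rotation.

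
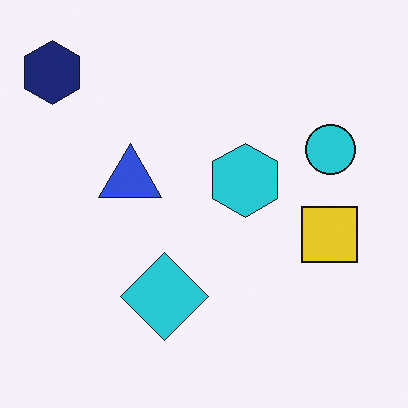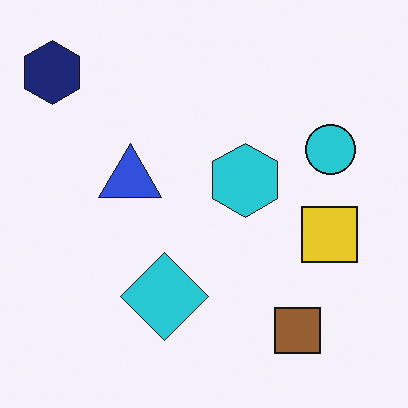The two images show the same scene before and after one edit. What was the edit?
Overlaid with an additional brown square.

A brown square appears in the second image that is absent from the first.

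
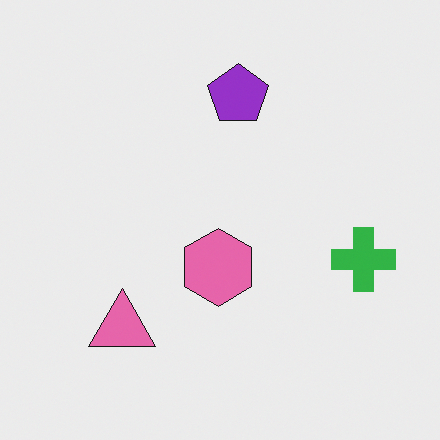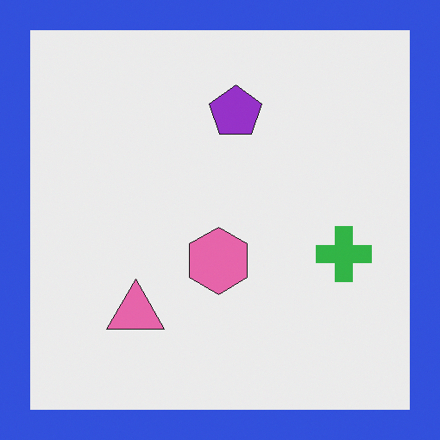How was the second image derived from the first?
Framed with a blue border.

A solid blue frame runs around the edge of the second image, with the content slightly shrunk inside it.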